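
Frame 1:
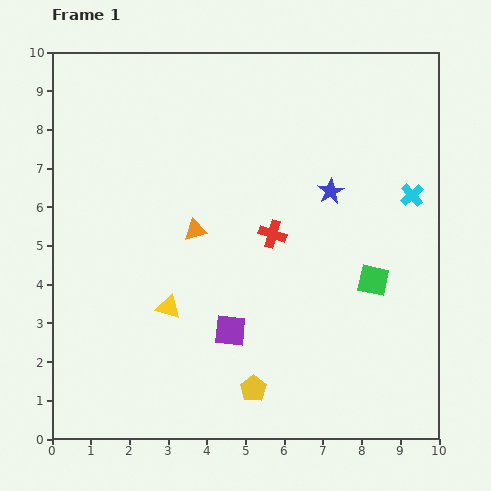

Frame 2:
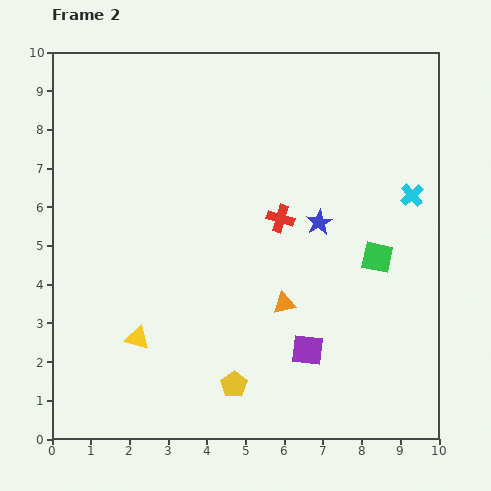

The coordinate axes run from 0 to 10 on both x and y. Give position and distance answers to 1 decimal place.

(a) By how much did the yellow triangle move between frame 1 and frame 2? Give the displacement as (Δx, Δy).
(-0.8, -0.8)

The yellow triangle was at (3.0, 3.4) in frame 1 and (2.2, 2.6) in frame 2.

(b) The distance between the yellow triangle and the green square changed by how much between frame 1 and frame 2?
+1.2

Distance in frame 1: 5.3. Distance in frame 2: 6.5.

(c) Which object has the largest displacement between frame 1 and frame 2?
the orange triangle

(moved 3.0; next 2.1)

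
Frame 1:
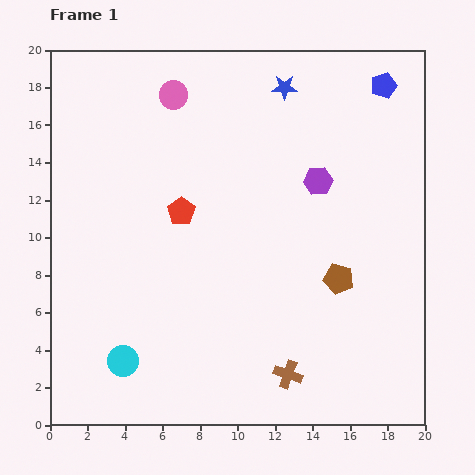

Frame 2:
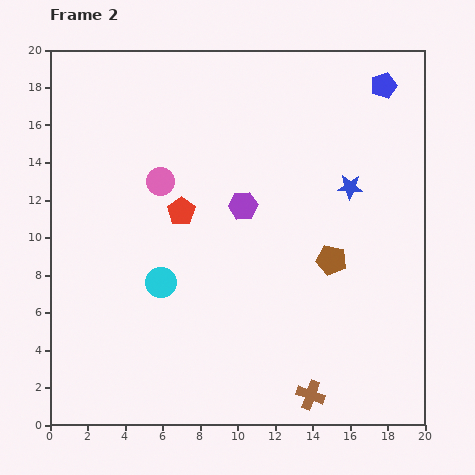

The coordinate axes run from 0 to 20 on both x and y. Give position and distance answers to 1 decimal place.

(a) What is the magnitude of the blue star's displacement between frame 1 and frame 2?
6.4

The blue star moved from (12.5, 18.0) to (16.0, 12.7), a distance of √(3.5² + 5.3²) ≈ 6.4.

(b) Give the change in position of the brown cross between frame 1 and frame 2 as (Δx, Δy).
(1.2, -1.1)

The brown cross was at (12.7, 2.7) in frame 1 and (13.9, 1.6) in frame 2.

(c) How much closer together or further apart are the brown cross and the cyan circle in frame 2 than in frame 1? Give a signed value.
+1.2

Distance in frame 1: 8.8. Distance in frame 2: 10.0.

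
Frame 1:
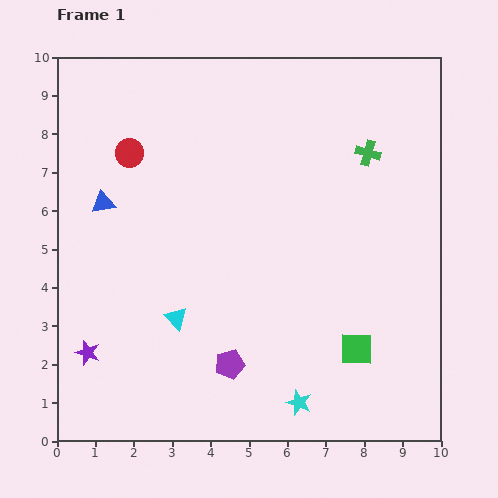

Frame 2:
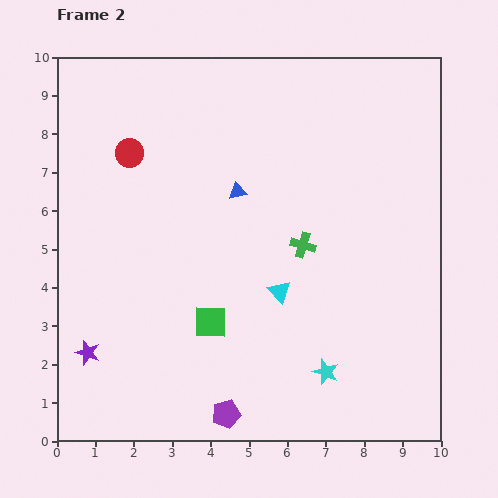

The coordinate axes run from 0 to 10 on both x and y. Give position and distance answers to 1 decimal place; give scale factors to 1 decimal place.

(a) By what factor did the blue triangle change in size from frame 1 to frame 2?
0.8×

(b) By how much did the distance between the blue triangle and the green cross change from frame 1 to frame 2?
-4.8

Distance in frame 1: 7.0. Distance in frame 2: 2.2.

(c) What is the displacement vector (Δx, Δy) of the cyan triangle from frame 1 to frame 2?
(2.7, 0.7)

The cyan triangle was at (3.1, 3.2) in frame 1 and (5.8, 3.9) in frame 2.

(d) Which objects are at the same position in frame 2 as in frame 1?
the red circle, the purple star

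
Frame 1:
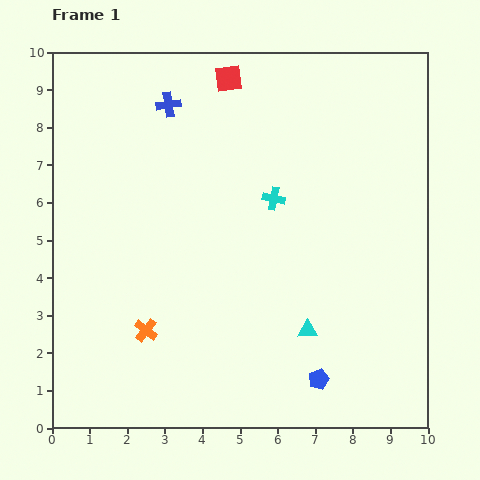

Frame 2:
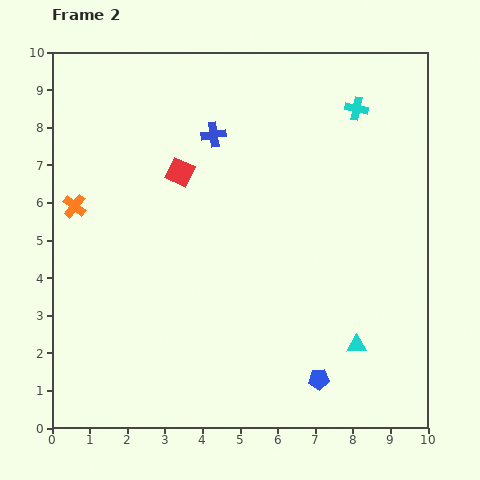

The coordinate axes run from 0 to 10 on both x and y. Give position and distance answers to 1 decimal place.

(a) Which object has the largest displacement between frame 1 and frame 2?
the orange cross

(moved 3.8; next 3.3)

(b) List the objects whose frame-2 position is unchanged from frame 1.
the blue pentagon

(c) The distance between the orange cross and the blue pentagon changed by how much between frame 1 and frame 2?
+3.2

Distance in frame 1: 4.8. Distance in frame 2: 8.0.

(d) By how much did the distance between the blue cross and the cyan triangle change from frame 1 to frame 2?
-0.2

Distance in frame 1: 7.0. Distance in frame 2: 6.8.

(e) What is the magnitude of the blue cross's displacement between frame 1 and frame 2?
1.4

The blue cross moved from (3.1, 8.6) to (4.3, 7.8), a distance of √(1.2² + 0.8²) ≈ 1.4.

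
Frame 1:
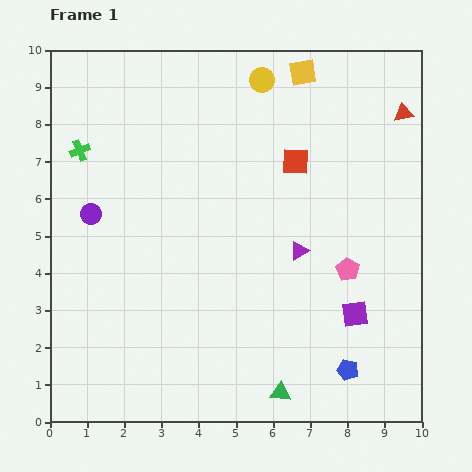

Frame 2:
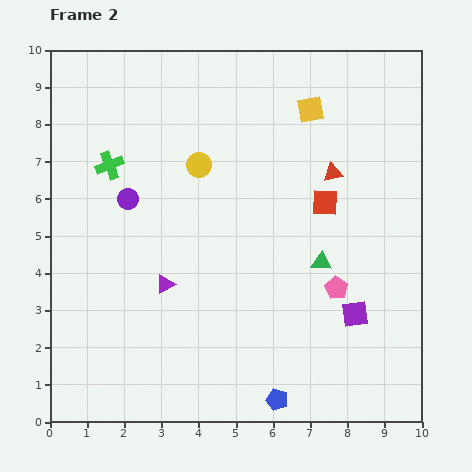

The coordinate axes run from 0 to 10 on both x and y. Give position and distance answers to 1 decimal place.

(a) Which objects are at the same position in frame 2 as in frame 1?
the purple square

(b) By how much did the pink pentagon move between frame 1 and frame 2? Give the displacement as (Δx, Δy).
(-0.3, -0.5)

The pink pentagon was at (8.0, 4.1) in frame 1 and (7.7, 3.6) in frame 2.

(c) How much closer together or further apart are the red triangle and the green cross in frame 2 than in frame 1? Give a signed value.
-2.8

Distance in frame 1: 8.8. Distance in frame 2: 6.0.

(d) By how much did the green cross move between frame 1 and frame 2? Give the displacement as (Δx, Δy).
(0.8, -0.4)

The green cross was at (0.8, 7.3) in frame 1 and (1.6, 6.9) in frame 2.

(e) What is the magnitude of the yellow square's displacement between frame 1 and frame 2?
1.0

The yellow square moved from (6.8, 9.4) to (7.0, 8.4), a distance of √(0.2² + 1.0²) ≈ 1.0.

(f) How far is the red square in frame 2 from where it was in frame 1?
1.4

The red square moved from (6.6, 7.0) to (7.4, 5.9), a distance of √(0.8² + 1.1²) ≈ 1.4.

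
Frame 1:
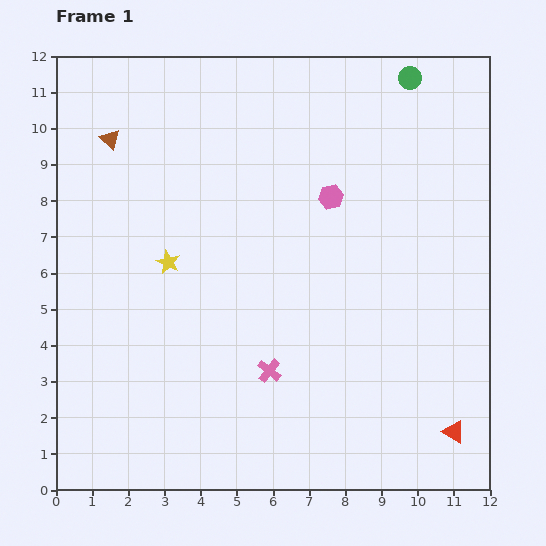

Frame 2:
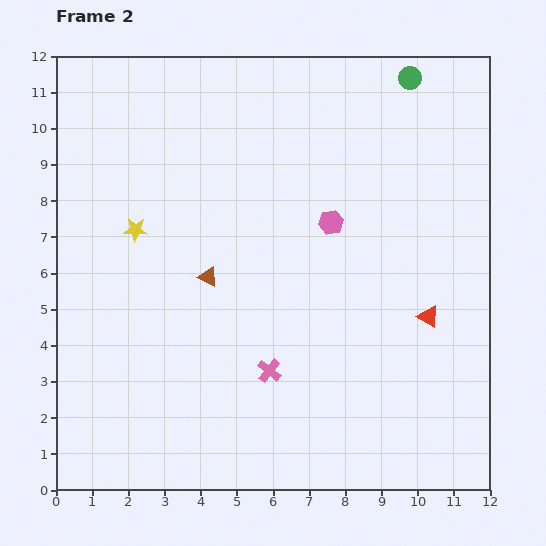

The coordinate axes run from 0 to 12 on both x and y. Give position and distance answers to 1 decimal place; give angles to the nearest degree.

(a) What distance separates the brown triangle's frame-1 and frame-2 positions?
4.7

The brown triangle moved from (1.5, 9.7) to (4.2, 5.9), a distance of √(2.7² + 3.8²) ≈ 4.7.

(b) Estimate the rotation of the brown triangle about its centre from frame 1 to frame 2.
15° counter-clockwise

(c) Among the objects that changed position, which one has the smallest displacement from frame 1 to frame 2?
the pink hexagon

(moved 0.7)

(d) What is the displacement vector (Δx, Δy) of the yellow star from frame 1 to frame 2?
(-0.9, 0.9)

The yellow star was at (3.1, 6.3) in frame 1 and (2.2, 7.2) in frame 2.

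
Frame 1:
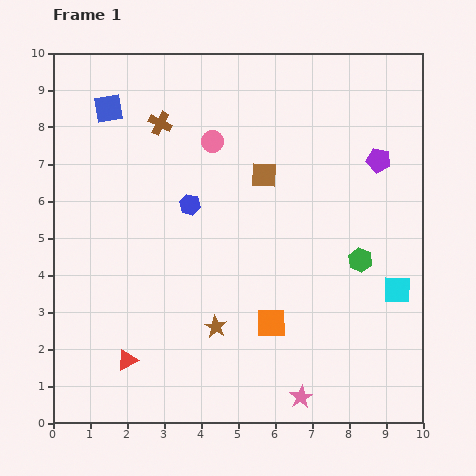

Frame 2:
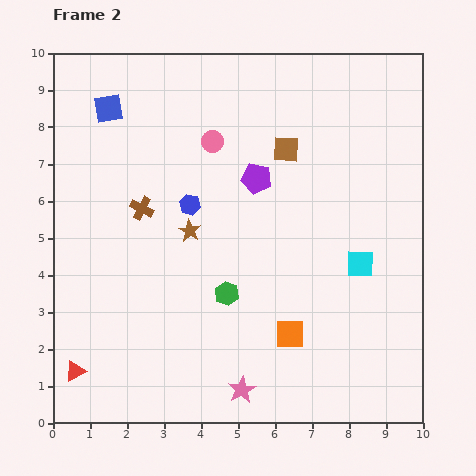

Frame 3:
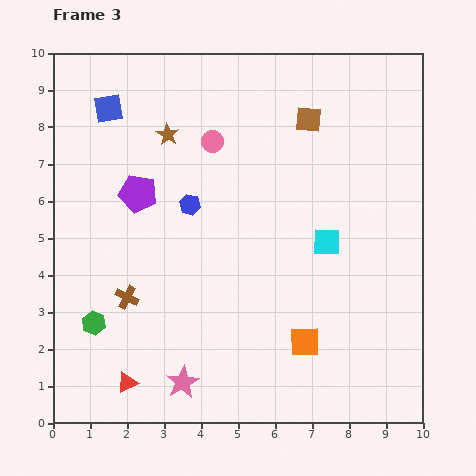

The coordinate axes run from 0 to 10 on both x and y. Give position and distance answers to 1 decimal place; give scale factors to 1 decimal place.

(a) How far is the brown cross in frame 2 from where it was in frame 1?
2.4

The brown cross moved from (2.9, 8.1) to (2.4, 5.8), a distance of √(0.5² + 2.3²) ≈ 2.4.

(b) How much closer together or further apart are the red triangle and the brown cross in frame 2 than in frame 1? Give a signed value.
-1.7

Distance in frame 1: 6.5. Distance in frame 2: 4.8.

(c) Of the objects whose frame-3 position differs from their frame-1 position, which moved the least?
the red triangle

(moved 0.6)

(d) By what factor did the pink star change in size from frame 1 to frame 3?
1.5×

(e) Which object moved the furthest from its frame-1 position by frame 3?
the green hexagon

(moved 7.4; next 6.6)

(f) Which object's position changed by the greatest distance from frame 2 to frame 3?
the green hexagon

(moved 3.7; next 3.2)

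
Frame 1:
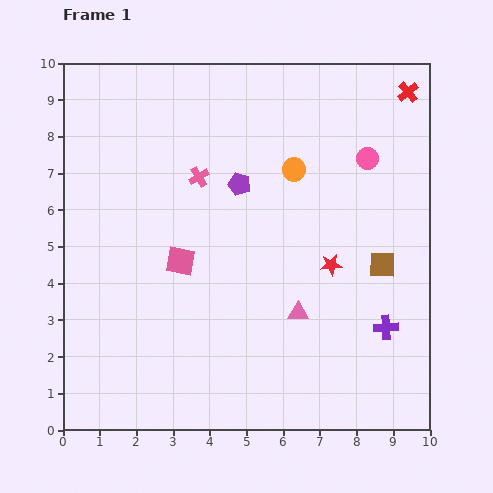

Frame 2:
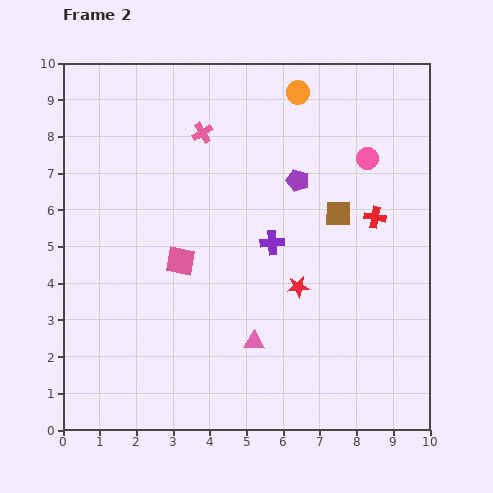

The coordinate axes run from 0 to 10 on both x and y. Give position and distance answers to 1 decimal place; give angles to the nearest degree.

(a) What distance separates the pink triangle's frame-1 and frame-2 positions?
1.4

The pink triangle moved from (6.4, 3.2) to (5.2, 2.4), a distance of √(1.2² + 0.8²) ≈ 1.4.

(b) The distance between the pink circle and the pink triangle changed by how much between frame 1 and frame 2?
+1.3

Distance in frame 1: 4.6. Distance in frame 2: 5.9.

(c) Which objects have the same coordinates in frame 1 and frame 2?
the pink circle, the pink square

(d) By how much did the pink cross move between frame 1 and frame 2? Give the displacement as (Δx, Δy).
(0.1, 1.2)

The pink cross was at (3.7, 6.9) in frame 1 and (3.8, 8.1) in frame 2.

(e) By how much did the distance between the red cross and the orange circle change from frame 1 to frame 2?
+0.3

Distance in frame 1: 3.7. Distance in frame 2: 4.0.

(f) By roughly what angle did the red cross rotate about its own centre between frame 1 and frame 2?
40° counter-clockwise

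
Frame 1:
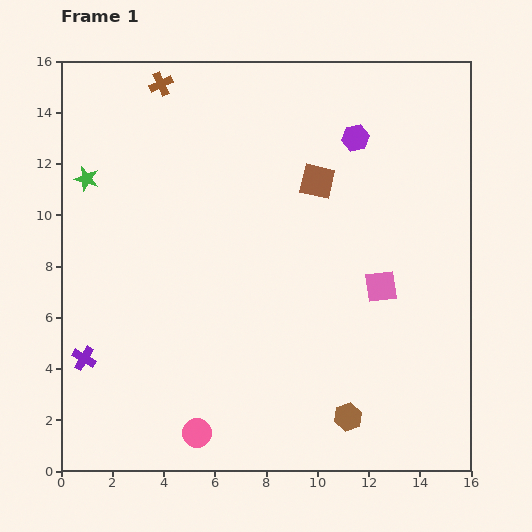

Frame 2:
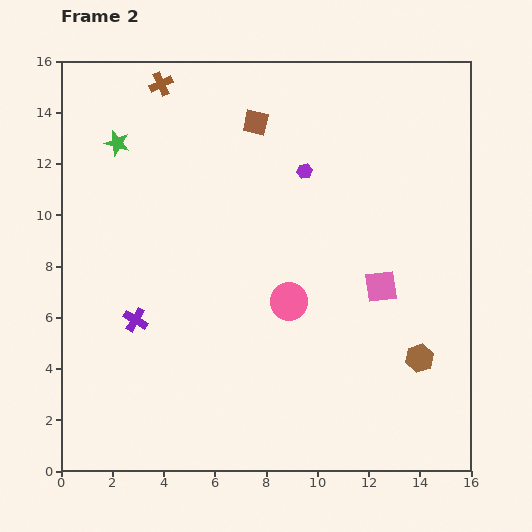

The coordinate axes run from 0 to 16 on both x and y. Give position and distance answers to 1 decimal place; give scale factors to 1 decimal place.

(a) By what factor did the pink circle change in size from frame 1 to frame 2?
1.3×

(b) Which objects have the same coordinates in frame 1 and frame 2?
the brown cross, the pink square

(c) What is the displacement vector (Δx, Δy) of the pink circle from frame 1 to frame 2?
(3.6, 5.1)

The pink circle was at (5.3, 1.5) in frame 1 and (8.9, 6.6) in frame 2.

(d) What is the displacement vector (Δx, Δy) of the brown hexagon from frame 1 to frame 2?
(2.8, 2.3)

The brown hexagon was at (11.2, 2.1) in frame 1 and (14.0, 4.4) in frame 2.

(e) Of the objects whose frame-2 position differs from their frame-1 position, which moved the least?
the green star

(moved 1.8)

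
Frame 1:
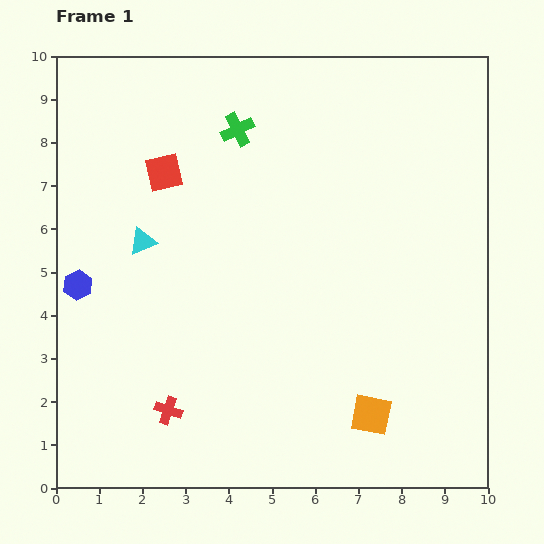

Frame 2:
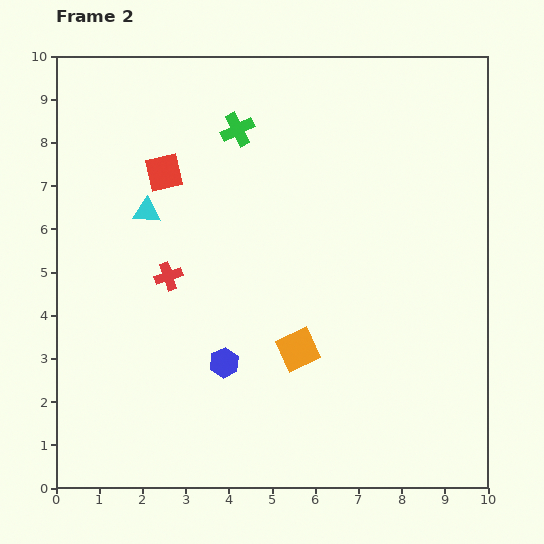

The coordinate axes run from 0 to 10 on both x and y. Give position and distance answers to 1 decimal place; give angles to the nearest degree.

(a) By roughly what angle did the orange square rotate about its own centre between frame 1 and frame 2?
36° counter-clockwise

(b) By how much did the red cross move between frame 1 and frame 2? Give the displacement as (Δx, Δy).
(0.0, 3.1)

The red cross was at (2.6, 1.8) in frame 1 and (2.6, 4.9) in frame 2.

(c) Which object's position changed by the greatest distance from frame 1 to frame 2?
the blue hexagon

(moved 3.8; next 3.1)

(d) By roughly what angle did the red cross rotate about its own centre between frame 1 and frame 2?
37° counter-clockwise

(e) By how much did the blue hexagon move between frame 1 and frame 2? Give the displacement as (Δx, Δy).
(3.4, -1.8)

The blue hexagon was at (0.5, 4.7) in frame 1 and (3.9, 2.9) in frame 2.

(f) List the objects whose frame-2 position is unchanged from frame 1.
the green cross, the red square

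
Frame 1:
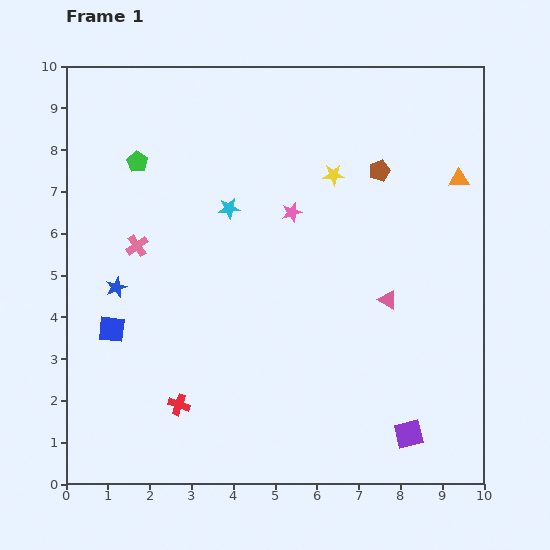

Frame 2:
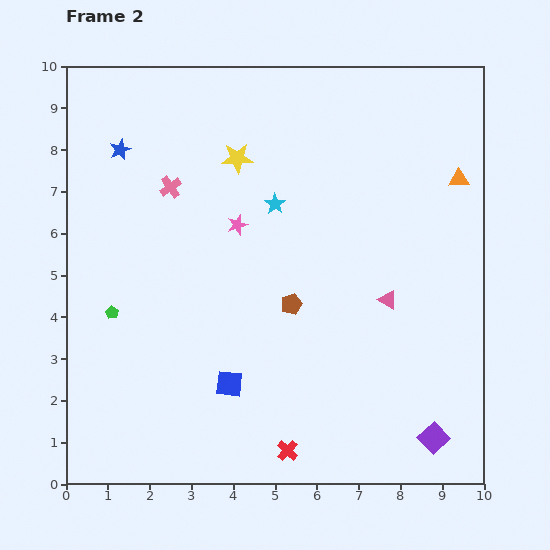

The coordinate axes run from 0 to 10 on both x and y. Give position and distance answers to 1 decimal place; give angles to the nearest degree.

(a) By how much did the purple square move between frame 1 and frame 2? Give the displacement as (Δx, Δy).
(0.6, -0.1)

The purple square was at (8.2, 1.2) in frame 1 and (8.8, 1.1) in frame 2.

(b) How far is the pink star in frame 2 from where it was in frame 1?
1.3

The pink star moved from (5.4, 6.5) to (4.1, 6.2), a distance of √(1.3² + 0.3²) ≈ 1.3.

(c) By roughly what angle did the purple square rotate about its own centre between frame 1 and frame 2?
30° counter-clockwise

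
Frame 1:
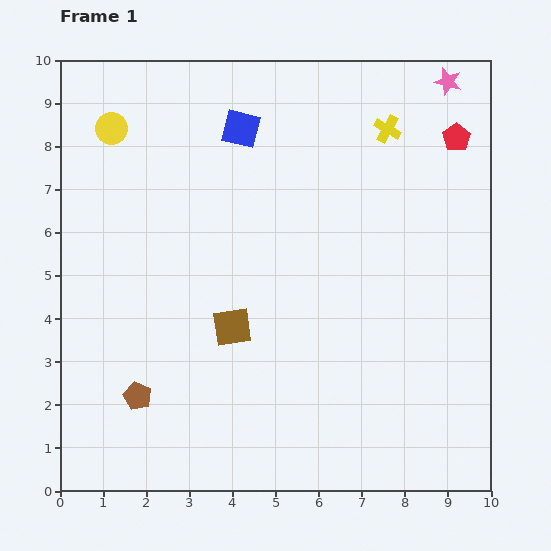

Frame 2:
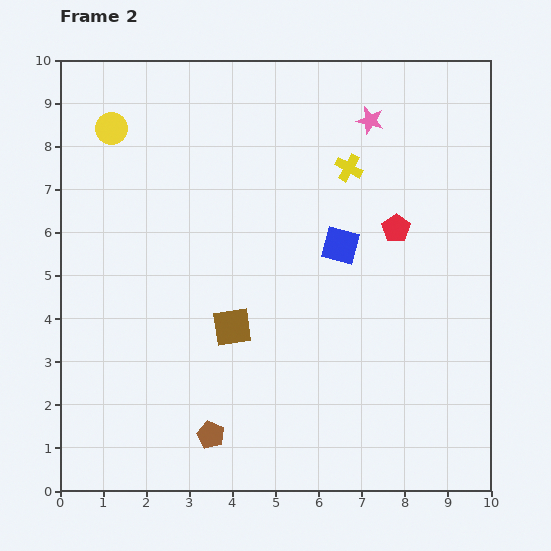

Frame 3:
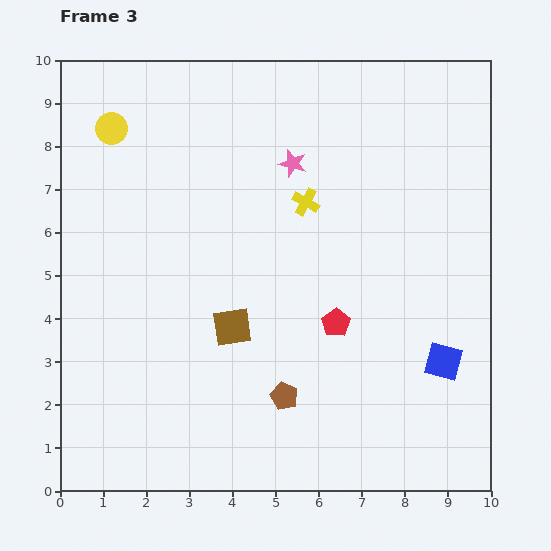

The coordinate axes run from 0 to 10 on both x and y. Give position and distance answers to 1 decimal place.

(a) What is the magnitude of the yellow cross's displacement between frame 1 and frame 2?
1.3

The yellow cross moved from (7.6, 8.4) to (6.7, 7.5), a distance of √(0.9² + 0.9²) ≈ 1.3.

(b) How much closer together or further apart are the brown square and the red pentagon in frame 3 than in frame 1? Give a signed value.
-4.4

Distance in frame 1: 6.8. Distance in frame 3: 2.4.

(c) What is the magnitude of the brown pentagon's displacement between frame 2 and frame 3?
1.9

The brown pentagon moved from (3.5, 1.3) to (5.2, 2.2), a distance of √(1.7² + 0.9²) ≈ 1.9.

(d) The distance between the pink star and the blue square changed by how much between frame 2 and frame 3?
+2.8

Distance in frame 2: 3.0. Distance in frame 3: 5.8.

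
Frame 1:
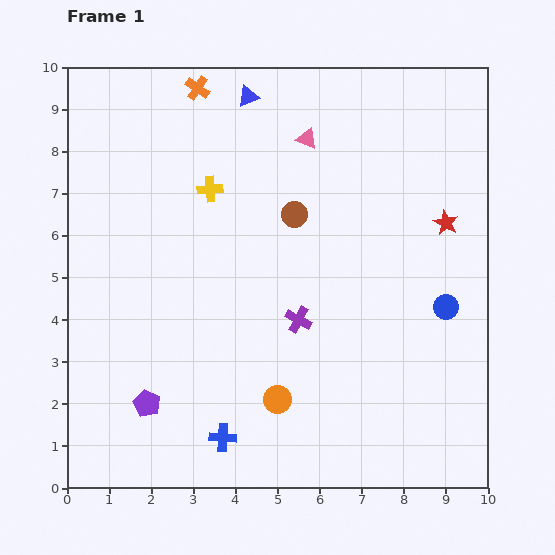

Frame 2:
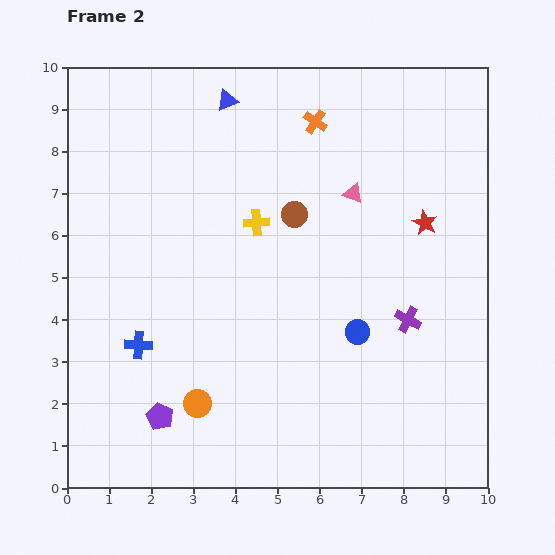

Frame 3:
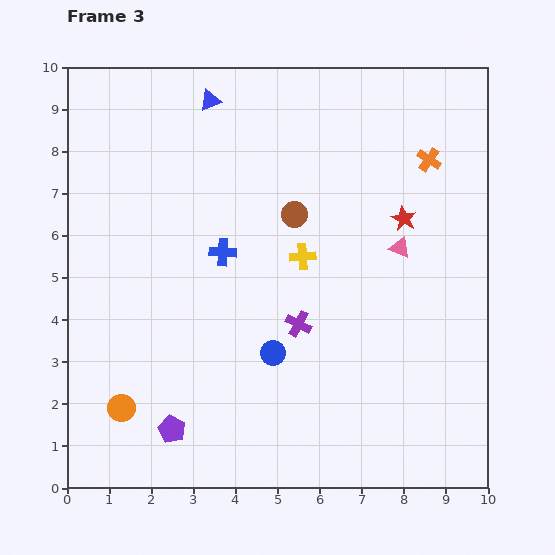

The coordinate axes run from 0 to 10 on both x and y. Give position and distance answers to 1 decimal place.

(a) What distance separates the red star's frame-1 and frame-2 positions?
0.5

The red star moved from (9.0, 6.3) to (8.5, 6.3), a distance of √(0.5² + 0.0²) ≈ 0.5.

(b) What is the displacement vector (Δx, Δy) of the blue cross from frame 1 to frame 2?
(-2.0, 2.2)

The blue cross was at (3.7, 1.2) in frame 1 and (1.7, 3.4) in frame 2.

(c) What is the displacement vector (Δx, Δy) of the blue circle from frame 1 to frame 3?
(-4.1, -1.1)

The blue circle was at (9.0, 4.3) in frame 1 and (4.9, 3.2) in frame 3.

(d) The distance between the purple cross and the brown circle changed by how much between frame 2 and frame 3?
-1.1

Distance in frame 2: 3.7. Distance in frame 3: 2.6.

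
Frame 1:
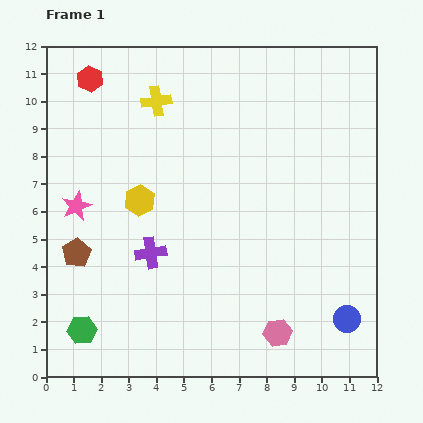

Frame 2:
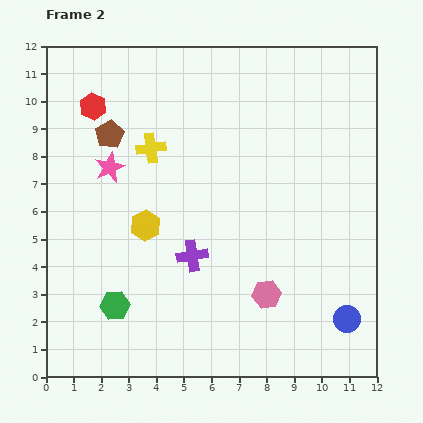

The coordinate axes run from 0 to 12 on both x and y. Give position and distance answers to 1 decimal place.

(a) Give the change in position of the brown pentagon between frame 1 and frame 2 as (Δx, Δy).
(1.2, 4.3)

The brown pentagon was at (1.1, 4.5) in frame 1 and (2.3, 8.8) in frame 2.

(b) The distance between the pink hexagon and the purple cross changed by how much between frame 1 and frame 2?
-2.4

Distance in frame 1: 5.4. Distance in frame 2: 3.0.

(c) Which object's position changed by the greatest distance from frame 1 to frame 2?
the brown pentagon

(moved 4.5; next 1.8)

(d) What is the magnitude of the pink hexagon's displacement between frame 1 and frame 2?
1.5

The pink hexagon moved from (8.4, 1.6) to (8.0, 3.0), a distance of √(0.4² + 1.4²) ≈ 1.5.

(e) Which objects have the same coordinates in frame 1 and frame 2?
the blue circle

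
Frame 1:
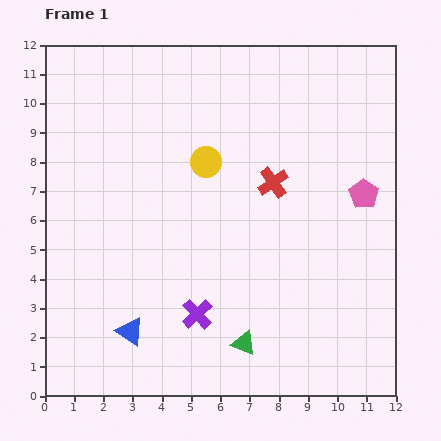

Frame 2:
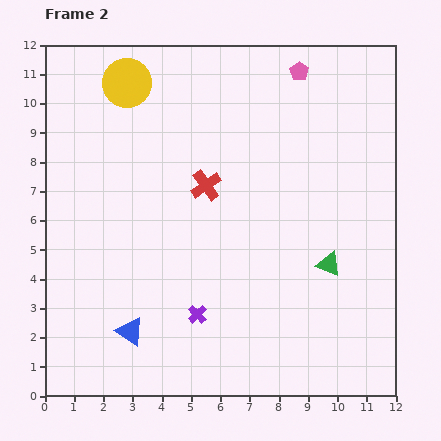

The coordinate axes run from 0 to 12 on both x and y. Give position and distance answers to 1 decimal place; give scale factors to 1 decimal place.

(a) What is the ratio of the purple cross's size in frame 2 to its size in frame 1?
0.6×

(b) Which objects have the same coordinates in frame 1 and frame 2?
the blue triangle, the purple cross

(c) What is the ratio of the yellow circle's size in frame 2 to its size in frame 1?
1.6×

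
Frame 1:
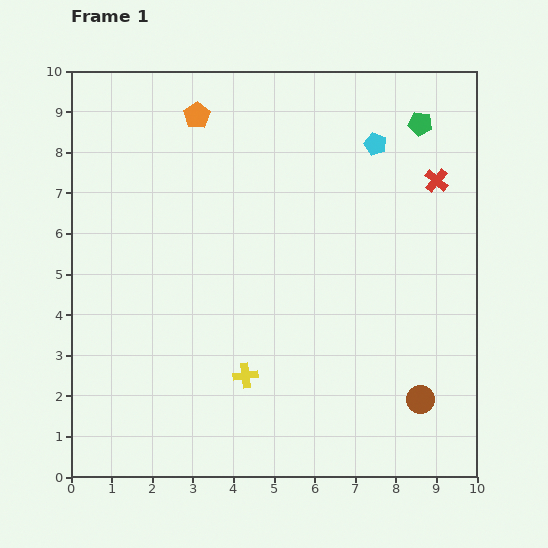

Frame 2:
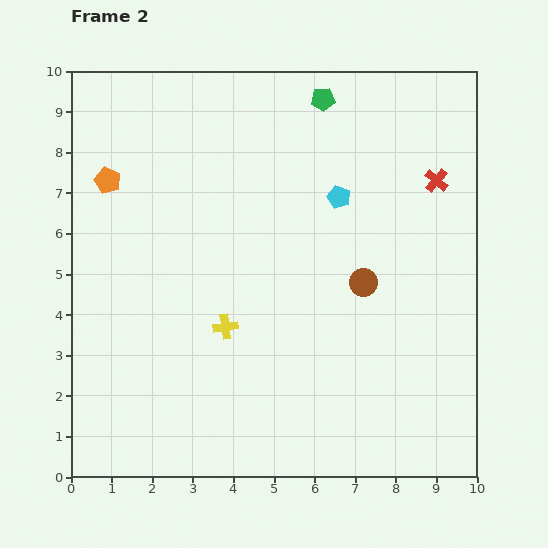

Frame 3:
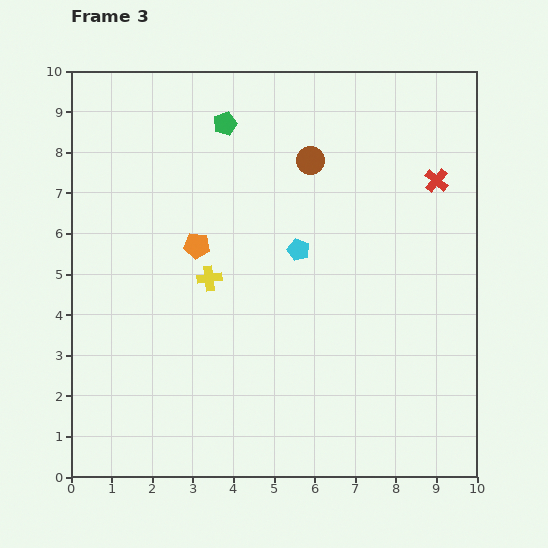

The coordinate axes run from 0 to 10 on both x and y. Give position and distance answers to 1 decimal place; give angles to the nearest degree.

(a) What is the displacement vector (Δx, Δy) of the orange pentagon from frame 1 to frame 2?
(-2.2, -1.6)

The orange pentagon was at (3.1, 8.9) in frame 1 and (0.9, 7.3) in frame 2.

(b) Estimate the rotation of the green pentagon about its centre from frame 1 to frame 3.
30° counter-clockwise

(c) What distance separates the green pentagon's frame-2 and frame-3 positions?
2.5

The green pentagon moved from (6.2, 9.3) to (3.8, 8.7), a distance of √(2.4² + 0.6²) ≈ 2.5.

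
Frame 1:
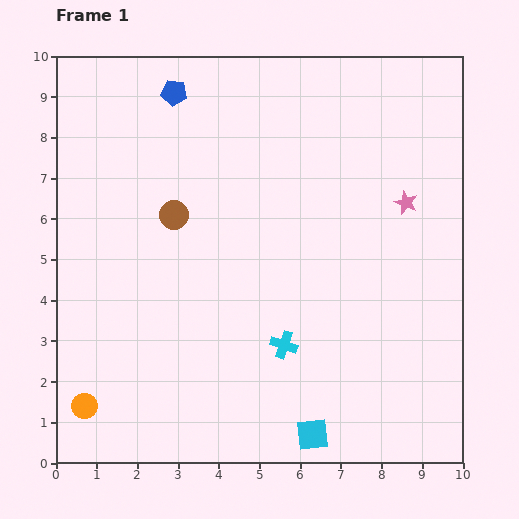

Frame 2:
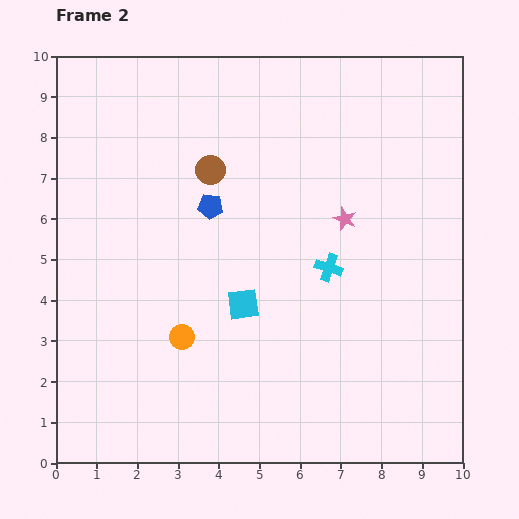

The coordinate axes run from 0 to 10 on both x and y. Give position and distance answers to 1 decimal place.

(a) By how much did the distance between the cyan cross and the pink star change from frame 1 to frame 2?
-3.3

Distance in frame 1: 4.6. Distance in frame 2: 1.3.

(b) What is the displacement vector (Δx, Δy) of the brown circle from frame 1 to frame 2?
(0.9, 1.1)

The brown circle was at (2.9, 6.1) in frame 1 and (3.8, 7.2) in frame 2.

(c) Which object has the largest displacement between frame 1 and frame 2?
the cyan square

(moved 3.6; next 2.9)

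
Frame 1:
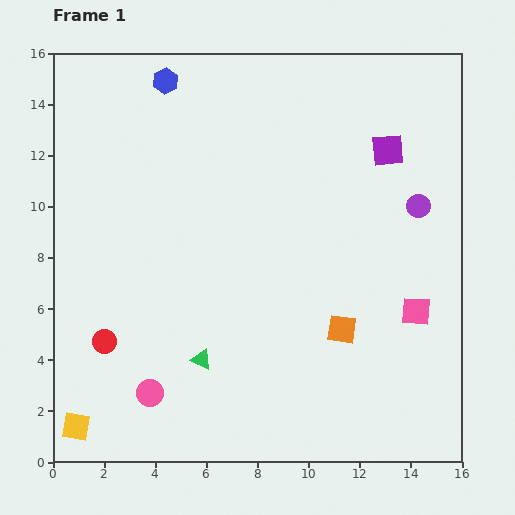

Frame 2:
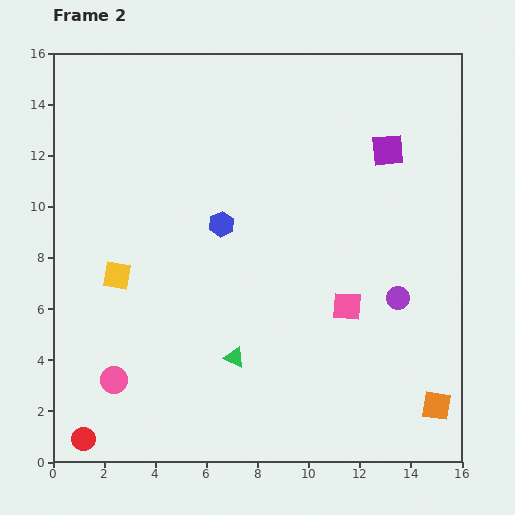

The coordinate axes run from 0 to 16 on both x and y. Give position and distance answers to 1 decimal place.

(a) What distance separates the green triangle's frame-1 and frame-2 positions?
1.3

The green triangle moved from (5.8, 4.0) to (7.1, 4.1), a distance of √(1.3² + 0.1²) ≈ 1.3.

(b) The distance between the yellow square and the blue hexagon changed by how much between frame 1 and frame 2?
-9.3

Distance in frame 1: 13.9. Distance in frame 2: 4.6.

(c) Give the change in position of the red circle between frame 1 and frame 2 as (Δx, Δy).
(-0.8, -3.8)

The red circle was at (2.0, 4.7) in frame 1 and (1.2, 0.9) in frame 2.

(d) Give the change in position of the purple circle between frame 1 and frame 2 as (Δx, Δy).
(-0.8, -3.6)

The purple circle was at (14.3, 10.0) in frame 1 and (13.5, 6.4) in frame 2.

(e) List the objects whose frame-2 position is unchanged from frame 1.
the purple square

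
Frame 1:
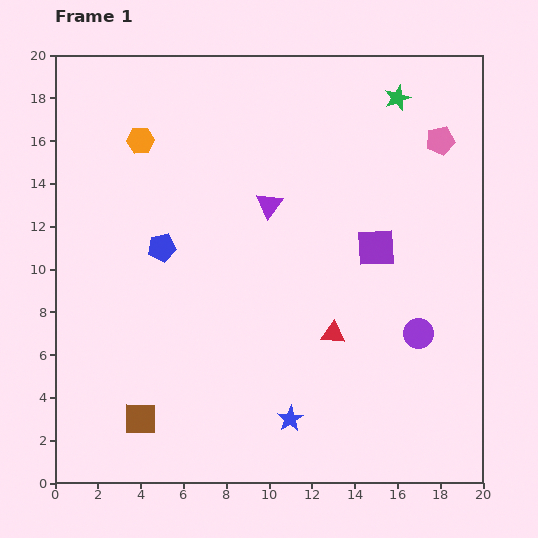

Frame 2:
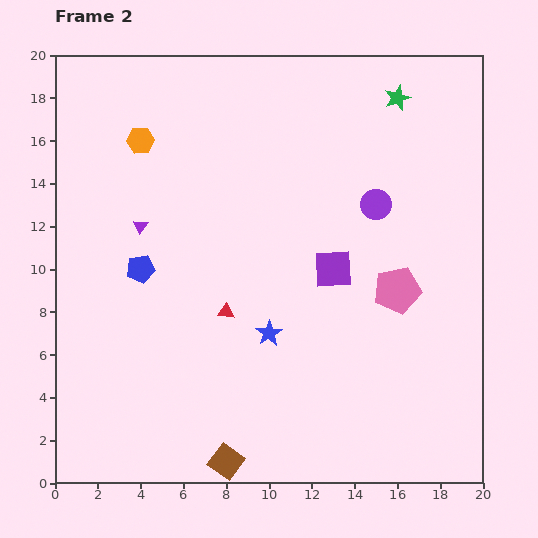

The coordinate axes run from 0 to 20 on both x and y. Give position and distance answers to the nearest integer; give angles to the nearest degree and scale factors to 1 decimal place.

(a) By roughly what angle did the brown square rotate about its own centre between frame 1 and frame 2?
36° clockwise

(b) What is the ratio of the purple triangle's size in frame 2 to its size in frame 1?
0.6×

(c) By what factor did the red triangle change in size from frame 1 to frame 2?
0.7×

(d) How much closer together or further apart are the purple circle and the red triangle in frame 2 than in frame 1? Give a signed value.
+5

Distance in frame 1: 4. Distance in frame 2: 9.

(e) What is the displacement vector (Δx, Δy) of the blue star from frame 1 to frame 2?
(-1, 4)

The blue star was at (11, 3) in frame 1 and (10, 7) in frame 2.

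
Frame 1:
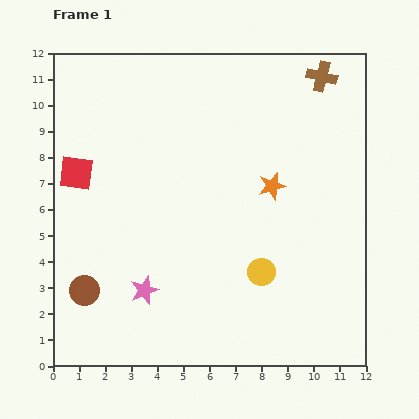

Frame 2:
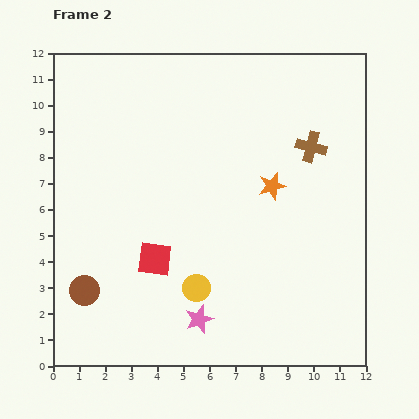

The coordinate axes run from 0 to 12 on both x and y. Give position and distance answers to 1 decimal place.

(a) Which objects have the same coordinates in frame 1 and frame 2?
the brown circle, the orange star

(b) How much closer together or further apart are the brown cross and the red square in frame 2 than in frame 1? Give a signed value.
-2.7

Distance in frame 1: 10.1. Distance in frame 2: 7.4.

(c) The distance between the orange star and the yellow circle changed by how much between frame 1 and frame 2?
+1.6

Distance in frame 1: 3.3. Distance in frame 2: 4.9.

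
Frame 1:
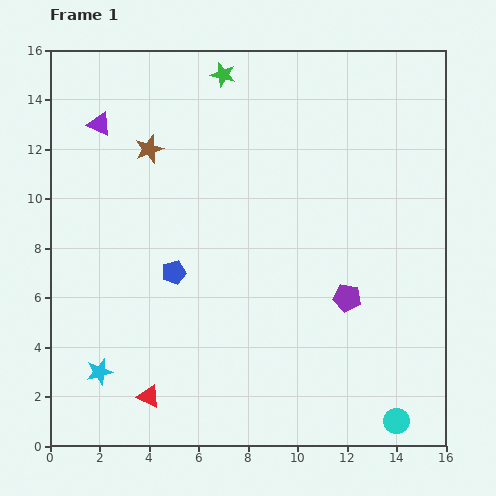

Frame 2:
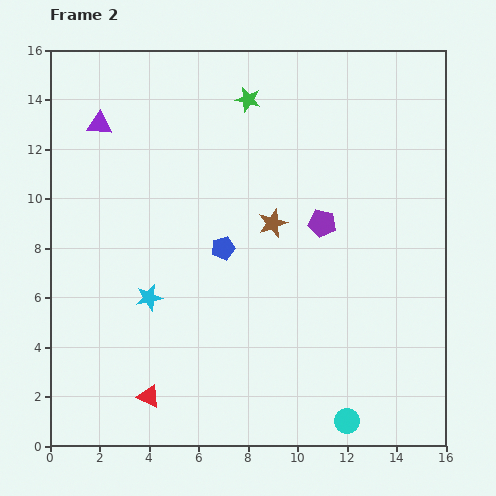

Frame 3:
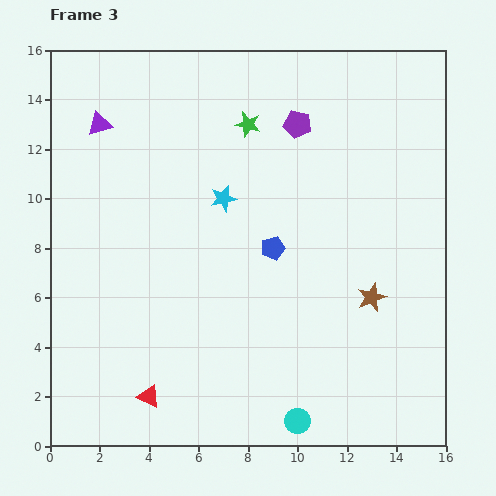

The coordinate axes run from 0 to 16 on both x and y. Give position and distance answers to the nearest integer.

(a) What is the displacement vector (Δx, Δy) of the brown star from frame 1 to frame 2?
(5, -3)

The brown star was at (4, 12) in frame 1 and (9, 9) in frame 2.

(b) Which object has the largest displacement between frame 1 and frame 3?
the brown star

(moved 11; next 9)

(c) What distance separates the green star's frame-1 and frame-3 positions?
2

The green star moved from (7, 15) to (8, 13), a distance of √(1² + 2²) ≈ 2.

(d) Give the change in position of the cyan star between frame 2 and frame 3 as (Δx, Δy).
(3, 4)

The cyan star was at (4, 6) in frame 2 and (7, 10) in frame 3.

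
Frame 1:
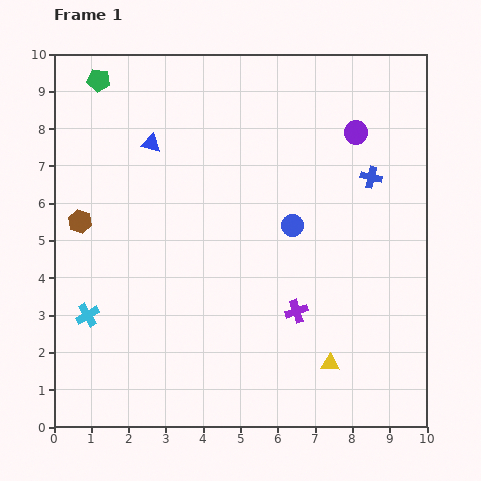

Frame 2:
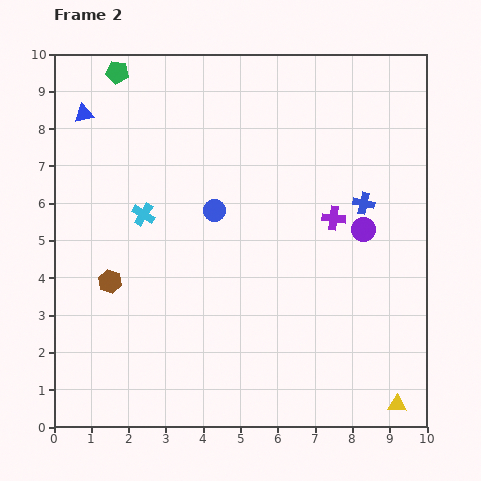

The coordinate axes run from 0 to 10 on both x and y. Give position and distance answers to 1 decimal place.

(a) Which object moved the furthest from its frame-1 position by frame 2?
the cyan cross

(moved 3.1; next 2.7)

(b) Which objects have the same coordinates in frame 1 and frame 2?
none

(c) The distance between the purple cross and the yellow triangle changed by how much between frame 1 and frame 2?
+3.6

Distance in frame 1: 1.7. Distance in frame 2: 5.3.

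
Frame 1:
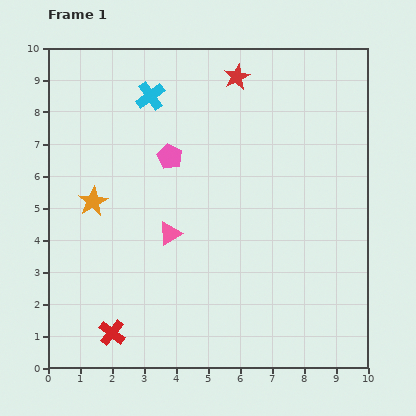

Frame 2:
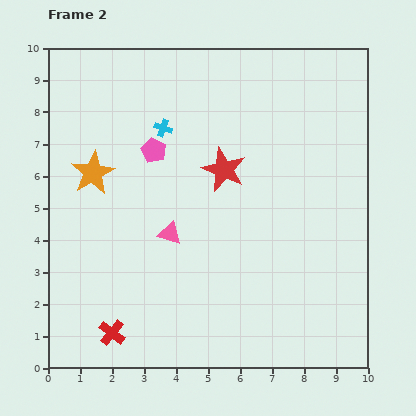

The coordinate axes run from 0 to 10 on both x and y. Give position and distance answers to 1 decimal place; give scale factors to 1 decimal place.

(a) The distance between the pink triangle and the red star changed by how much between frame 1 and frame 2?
-2.7

Distance in frame 1: 5.3. Distance in frame 2: 2.6.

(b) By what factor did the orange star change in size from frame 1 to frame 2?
1.5×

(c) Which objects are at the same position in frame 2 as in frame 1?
the red cross, the pink triangle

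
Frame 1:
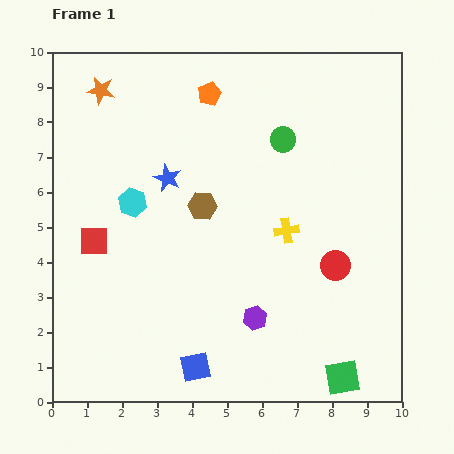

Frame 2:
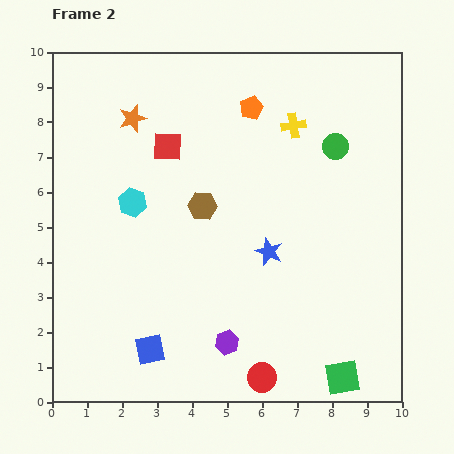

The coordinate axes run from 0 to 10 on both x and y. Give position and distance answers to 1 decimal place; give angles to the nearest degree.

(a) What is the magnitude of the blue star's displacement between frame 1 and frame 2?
3.6

The blue star moved from (3.3, 6.4) to (6.2, 4.3), a distance of √(2.9² + 2.1²) ≈ 3.6.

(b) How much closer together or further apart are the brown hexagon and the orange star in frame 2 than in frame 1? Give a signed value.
-1.2

Distance in frame 1: 4.4. Distance in frame 2: 3.2.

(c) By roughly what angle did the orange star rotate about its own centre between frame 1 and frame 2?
27° counter-clockwise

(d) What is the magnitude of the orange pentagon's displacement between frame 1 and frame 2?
1.3

The orange pentagon moved from (4.5, 8.8) to (5.7, 8.4), a distance of √(1.2² + 0.4²) ≈ 1.3.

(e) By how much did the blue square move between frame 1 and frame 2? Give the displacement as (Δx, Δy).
(-1.3, 0.5)

The blue square was at (4.1, 1.0) in frame 1 and (2.8, 1.5) in frame 2.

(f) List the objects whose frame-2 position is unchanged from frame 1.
the green square, the brown hexagon, the cyan hexagon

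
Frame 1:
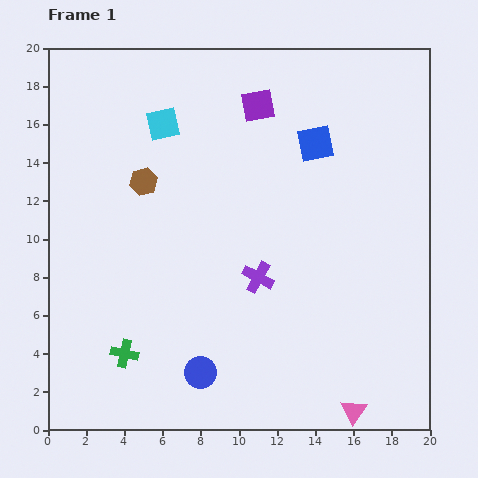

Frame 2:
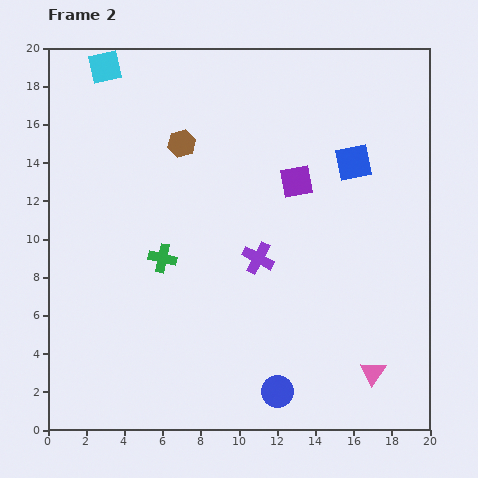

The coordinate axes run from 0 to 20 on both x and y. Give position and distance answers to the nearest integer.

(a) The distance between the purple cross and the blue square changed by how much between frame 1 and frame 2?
-1

Distance in frame 1: 8. Distance in frame 2: 7.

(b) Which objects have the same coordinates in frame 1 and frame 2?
none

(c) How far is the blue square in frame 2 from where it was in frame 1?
2

The blue square moved from (14, 15) to (16, 14), a distance of √(2² + 1²) ≈ 2.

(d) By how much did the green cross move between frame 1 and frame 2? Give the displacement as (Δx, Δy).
(2, 5)

The green cross was at (4, 4) in frame 1 and (6, 9) in frame 2.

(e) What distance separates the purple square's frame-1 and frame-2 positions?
4

The purple square moved from (11, 17) to (13, 13), a distance of √(2² + 4²) ≈ 4.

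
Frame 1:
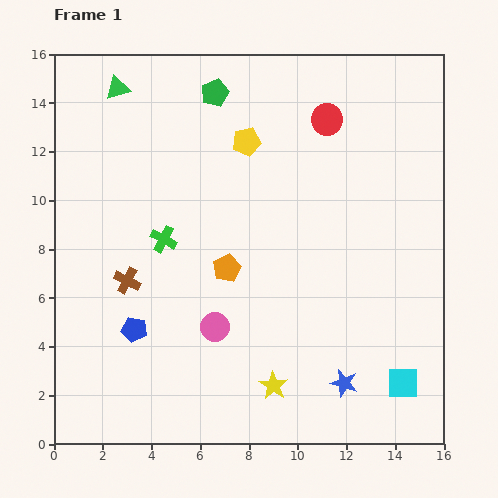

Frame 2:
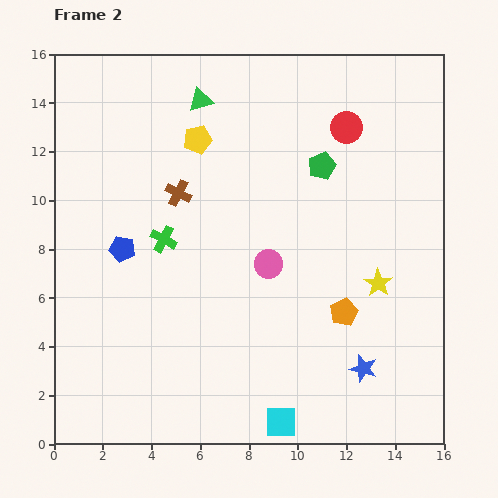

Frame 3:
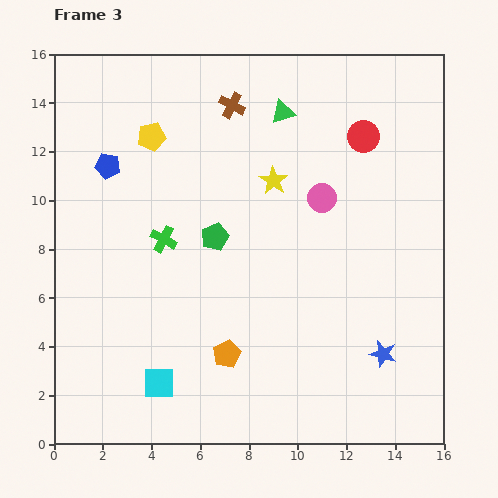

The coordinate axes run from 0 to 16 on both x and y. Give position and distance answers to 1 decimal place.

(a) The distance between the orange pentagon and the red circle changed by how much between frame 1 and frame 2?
+0.3

Distance in frame 1: 7.3. Distance in frame 2: 7.6.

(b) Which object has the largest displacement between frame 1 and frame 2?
the yellow star

(moved 6.0; next 5.3)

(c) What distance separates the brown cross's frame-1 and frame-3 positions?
8.4

The brown cross moved from (3.0, 6.7) to (7.3, 13.9), a distance of √(4.3² + 7.2²) ≈ 8.4.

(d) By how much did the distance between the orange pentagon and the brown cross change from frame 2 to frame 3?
+1.8

Distance in frame 2: 8.4. Distance in frame 3: 10.2.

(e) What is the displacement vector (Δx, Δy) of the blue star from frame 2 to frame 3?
(0.8, 0.6)

The blue star was at (12.7, 3.1) in frame 2 and (13.5, 3.7) in frame 3.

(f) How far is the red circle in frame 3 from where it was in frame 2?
0.8

The red circle moved from (12.0, 13.0) to (12.7, 12.6), a distance of √(0.7² + 0.4²) ≈ 0.8.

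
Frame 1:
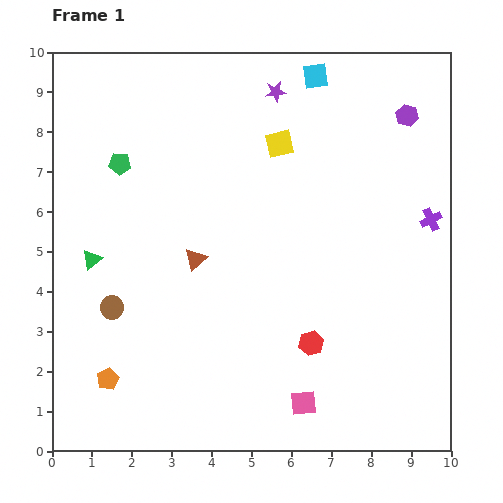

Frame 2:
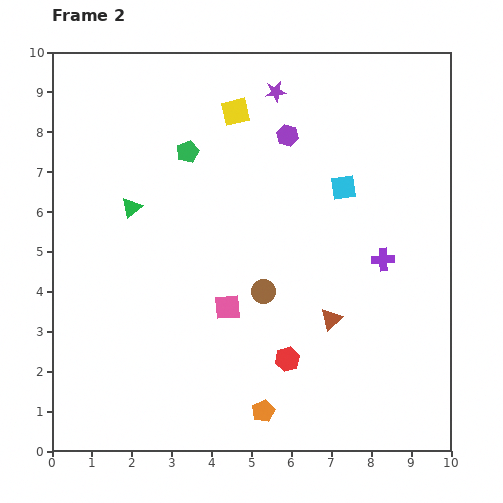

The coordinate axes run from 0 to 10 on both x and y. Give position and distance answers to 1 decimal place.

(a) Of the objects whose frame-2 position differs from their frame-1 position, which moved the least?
the red hexagon

(moved 0.7)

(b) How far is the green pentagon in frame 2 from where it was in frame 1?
1.7

The green pentagon moved from (1.7, 7.2) to (3.4, 7.5), a distance of √(1.7² + 0.3²) ≈ 1.7.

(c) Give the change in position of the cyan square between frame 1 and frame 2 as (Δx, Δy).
(0.7, -2.8)

The cyan square was at (6.6, 9.4) in frame 1 and (7.3, 6.6) in frame 2.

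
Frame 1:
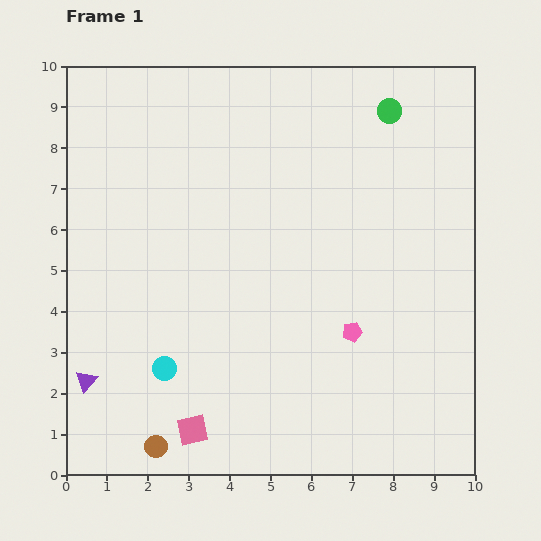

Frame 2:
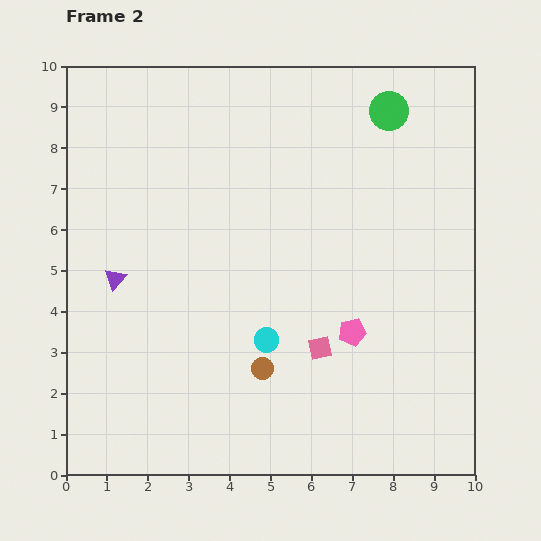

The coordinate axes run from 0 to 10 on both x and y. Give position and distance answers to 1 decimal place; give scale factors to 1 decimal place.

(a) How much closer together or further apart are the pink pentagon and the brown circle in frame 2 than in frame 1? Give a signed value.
-3.2

Distance in frame 1: 5.6. Distance in frame 2: 2.4.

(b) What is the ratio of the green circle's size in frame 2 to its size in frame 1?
1.6×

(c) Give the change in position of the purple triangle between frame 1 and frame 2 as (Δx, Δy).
(0.7, 2.5)

The purple triangle was at (0.5, 2.3) in frame 1 and (1.2, 4.8) in frame 2.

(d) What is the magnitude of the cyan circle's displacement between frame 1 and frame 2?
2.6

The cyan circle moved from (2.4, 2.6) to (4.9, 3.3), a distance of √(2.5² + 0.7²) ≈ 2.6.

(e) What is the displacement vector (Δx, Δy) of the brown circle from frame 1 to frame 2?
(2.6, 1.9)

The brown circle was at (2.2, 0.7) in frame 1 and (4.8, 2.6) in frame 2.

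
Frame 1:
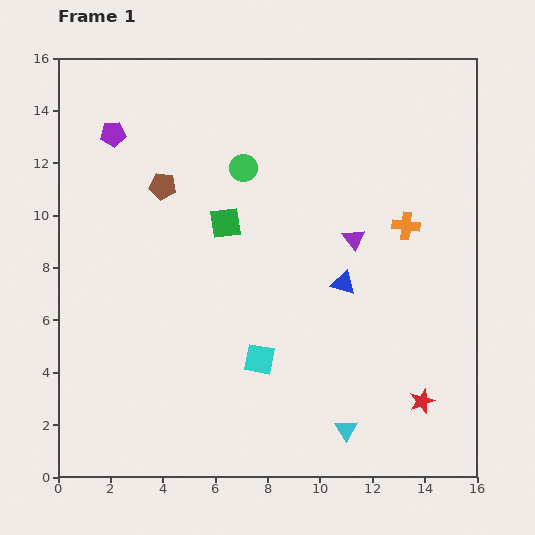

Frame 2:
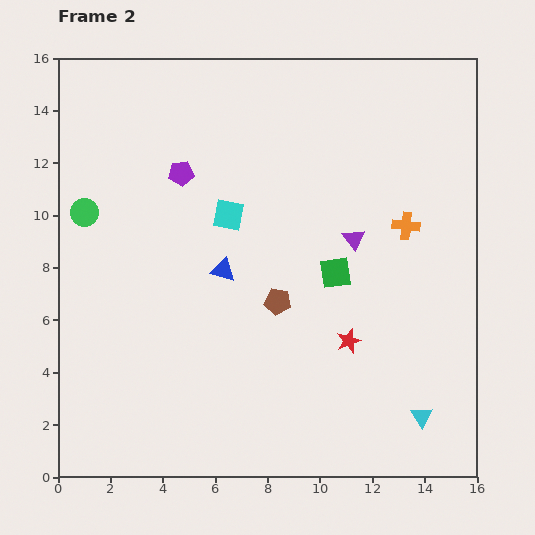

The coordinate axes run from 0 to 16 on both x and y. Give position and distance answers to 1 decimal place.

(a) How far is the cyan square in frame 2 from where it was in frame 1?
5.6

The cyan square moved from (7.7, 4.5) to (6.5, 10.0), a distance of √(1.2² + 5.5²) ≈ 5.6.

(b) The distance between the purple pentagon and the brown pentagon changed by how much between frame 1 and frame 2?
+3.3

Distance in frame 1: 2.8. Distance in frame 2: 6.1.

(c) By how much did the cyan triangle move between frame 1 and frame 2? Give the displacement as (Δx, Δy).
(2.9, 0.5)

The cyan triangle was at (11.0, 1.8) in frame 1 and (13.9, 2.3) in frame 2.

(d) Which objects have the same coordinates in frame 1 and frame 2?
the purple triangle, the orange cross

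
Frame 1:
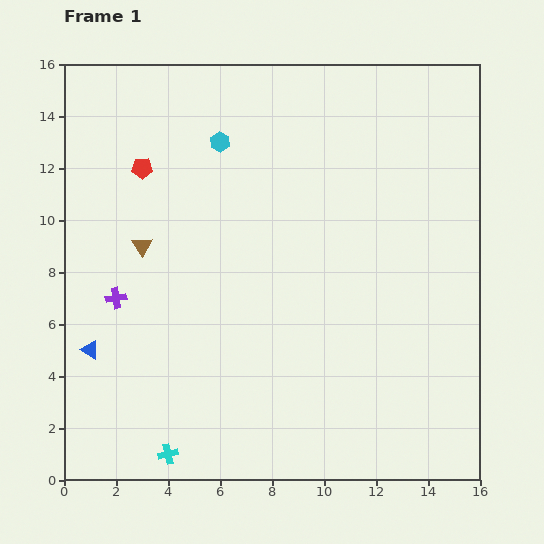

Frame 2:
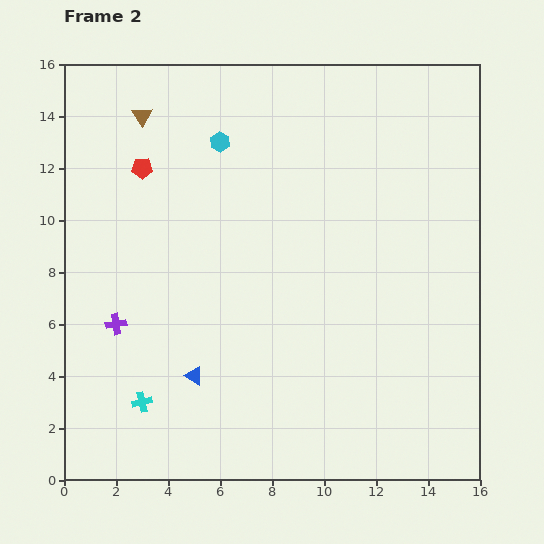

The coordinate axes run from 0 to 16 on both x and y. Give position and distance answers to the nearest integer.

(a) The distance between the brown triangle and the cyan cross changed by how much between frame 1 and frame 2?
+3

Distance in frame 1: 8. Distance in frame 2: 11.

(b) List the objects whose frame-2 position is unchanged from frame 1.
the red pentagon, the cyan hexagon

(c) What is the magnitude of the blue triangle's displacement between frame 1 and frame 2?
4

The blue triangle moved from (1, 5) to (5, 4), a distance of √(4² + 1²) ≈ 4.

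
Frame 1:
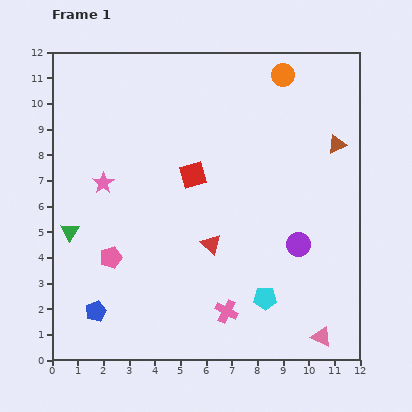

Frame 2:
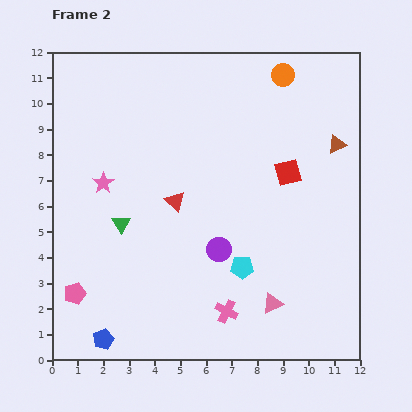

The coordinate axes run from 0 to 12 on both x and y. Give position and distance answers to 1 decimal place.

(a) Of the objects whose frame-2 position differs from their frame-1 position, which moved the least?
the blue pentagon

(moved 1.1)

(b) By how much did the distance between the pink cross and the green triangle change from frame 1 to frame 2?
-1.5

Distance in frame 1: 6.8. Distance in frame 2: 5.3.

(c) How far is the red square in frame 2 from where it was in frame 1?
3.7

The red square moved from (5.5, 7.2) to (9.2, 7.3), a distance of √(3.7² + 0.1²) ≈ 3.7.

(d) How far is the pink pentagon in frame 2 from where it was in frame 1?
2.0

The pink pentagon moved from (2.3, 4.0) to (0.9, 2.6), a distance of √(1.4² + 1.4²) ≈ 2.0.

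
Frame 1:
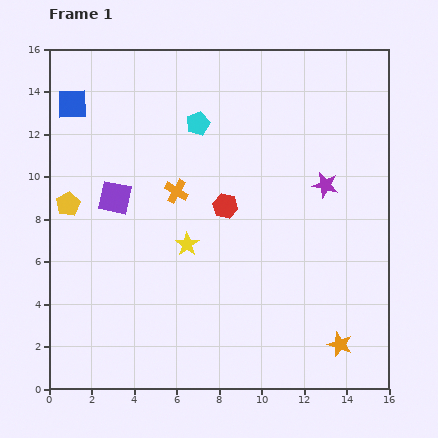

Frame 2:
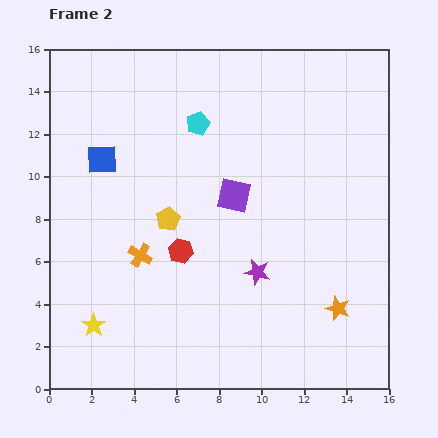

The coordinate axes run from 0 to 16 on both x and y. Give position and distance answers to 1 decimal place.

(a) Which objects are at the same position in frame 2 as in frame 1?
the cyan pentagon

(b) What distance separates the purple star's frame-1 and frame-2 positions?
5.2

The purple star moved from (13.0, 9.6) to (9.8, 5.5), a distance of √(3.2² + 4.1²) ≈ 5.2.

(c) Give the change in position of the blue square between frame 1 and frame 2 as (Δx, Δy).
(1.4, -2.6)

The blue square was at (1.1, 13.4) in frame 1 and (2.5, 10.8) in frame 2.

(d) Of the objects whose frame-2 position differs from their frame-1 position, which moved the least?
the orange star

(moved 1.7)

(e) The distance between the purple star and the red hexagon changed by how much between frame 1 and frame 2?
-1.1

Distance in frame 1: 4.8. Distance in frame 2: 3.7.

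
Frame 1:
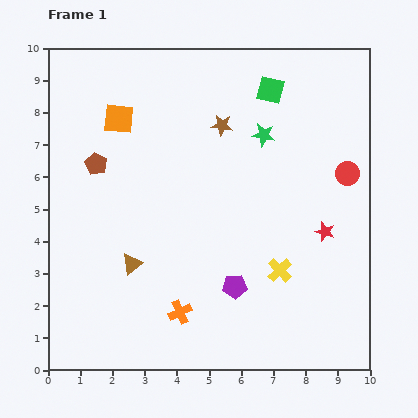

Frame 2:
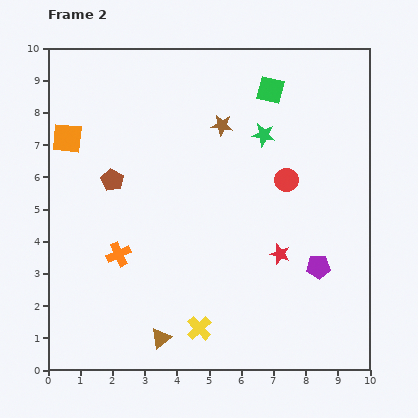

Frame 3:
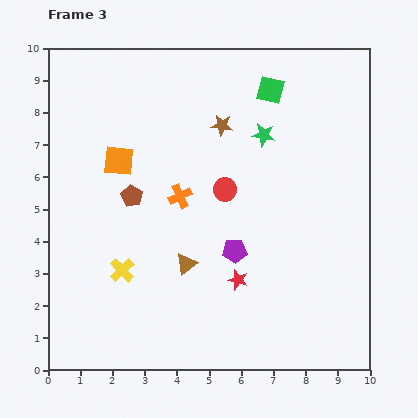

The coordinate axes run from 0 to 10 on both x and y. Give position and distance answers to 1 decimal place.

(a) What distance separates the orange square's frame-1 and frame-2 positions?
1.7

The orange square moved from (2.2, 7.8) to (0.6, 7.2), a distance of √(1.6² + 0.6²) ≈ 1.7.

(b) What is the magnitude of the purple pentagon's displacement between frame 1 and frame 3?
1.1

The purple pentagon moved from (5.8, 2.6) to (5.8, 3.7), a distance of √(0.0² + 1.1²) ≈ 1.1.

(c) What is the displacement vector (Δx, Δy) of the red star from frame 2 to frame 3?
(-1.3, -0.8)

The red star was at (7.2, 3.6) in frame 2 and (5.9, 2.8) in frame 3.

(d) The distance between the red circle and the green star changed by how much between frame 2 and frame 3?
+0.5

Distance in frame 2: 1.6. Distance in frame 3: 2.1.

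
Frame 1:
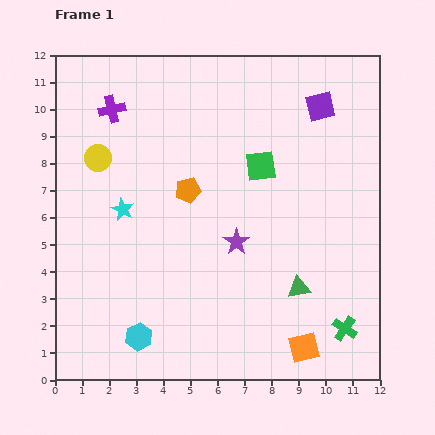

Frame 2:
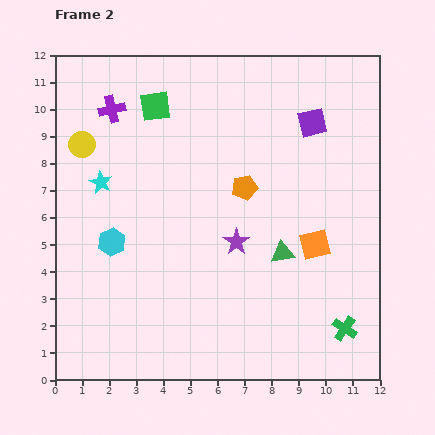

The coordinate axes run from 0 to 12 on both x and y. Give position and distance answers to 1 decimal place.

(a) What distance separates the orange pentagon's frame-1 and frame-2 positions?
2.1

The orange pentagon moved from (4.9, 7.0) to (7.0, 7.1), a distance of √(2.1² + 0.1²) ≈ 2.1.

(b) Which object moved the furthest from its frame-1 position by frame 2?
the green square

(moved 4.5; next 3.8)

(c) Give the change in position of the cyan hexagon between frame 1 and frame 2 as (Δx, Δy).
(-1.0, 3.5)

The cyan hexagon was at (3.1, 1.6) in frame 1 and (2.1, 5.1) in frame 2.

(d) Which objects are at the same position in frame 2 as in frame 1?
the green cross, the purple star, the purple cross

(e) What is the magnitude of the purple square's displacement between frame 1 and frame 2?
0.7

The purple square moved from (9.8, 10.1) to (9.5, 9.5), a distance of √(0.3² + 0.6²) ≈ 0.7.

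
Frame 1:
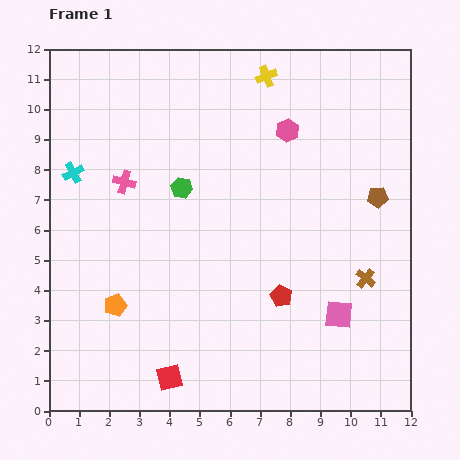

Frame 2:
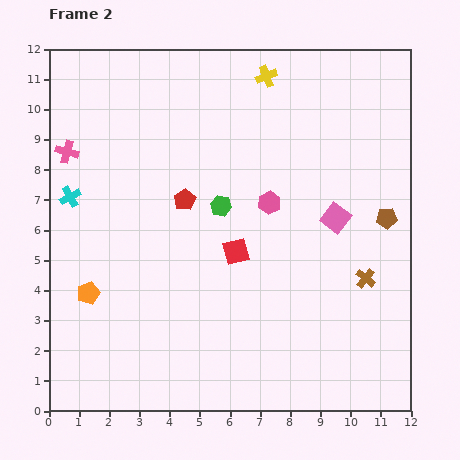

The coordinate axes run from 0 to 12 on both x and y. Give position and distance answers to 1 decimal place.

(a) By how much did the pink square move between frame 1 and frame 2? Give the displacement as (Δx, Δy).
(-0.1, 3.2)

The pink square was at (9.6, 3.2) in frame 1 and (9.5, 6.4) in frame 2.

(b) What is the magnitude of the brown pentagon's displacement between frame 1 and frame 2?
0.8

The brown pentagon moved from (10.9, 7.1) to (11.2, 6.4), a distance of √(0.3² + 0.7²) ≈ 0.8.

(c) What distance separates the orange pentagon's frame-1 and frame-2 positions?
1.0

The orange pentagon moved from (2.2, 3.5) to (1.3, 3.9), a distance of √(0.9² + 0.4²) ≈ 1.0.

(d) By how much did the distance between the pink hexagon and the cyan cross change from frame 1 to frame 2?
-0.6

Distance in frame 1: 7.2. Distance in frame 2: 6.6.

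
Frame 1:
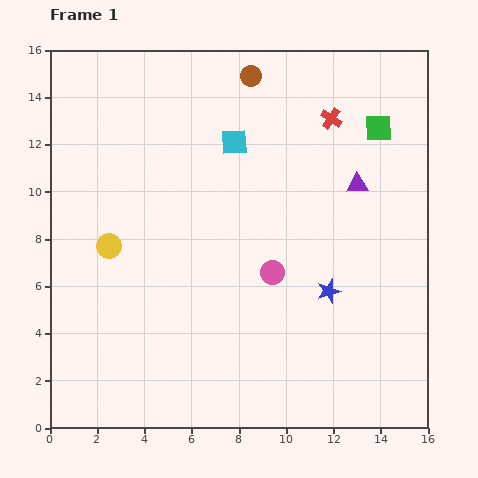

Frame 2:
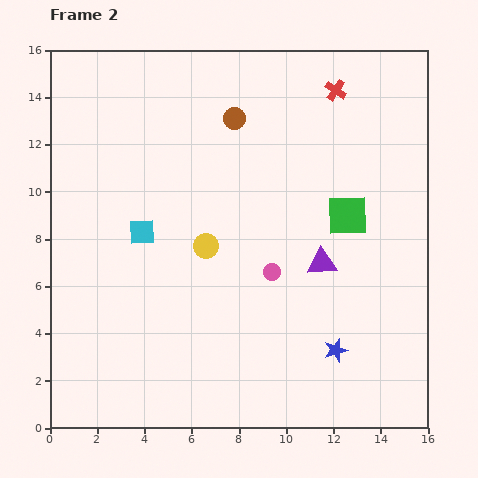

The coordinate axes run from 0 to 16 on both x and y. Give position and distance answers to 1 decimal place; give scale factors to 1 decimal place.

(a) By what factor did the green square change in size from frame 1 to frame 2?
1.5×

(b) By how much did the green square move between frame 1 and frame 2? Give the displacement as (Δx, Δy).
(-1.3, -3.7)

The green square was at (13.9, 12.7) in frame 1 and (12.6, 9.0) in frame 2.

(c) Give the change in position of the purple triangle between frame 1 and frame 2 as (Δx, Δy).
(-1.5, -3.3)

The purple triangle was at (13.0, 10.3) in frame 1 and (11.5, 7.0) in frame 2.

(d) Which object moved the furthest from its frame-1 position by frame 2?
the cyan square

(moved 5.4; next 4.1)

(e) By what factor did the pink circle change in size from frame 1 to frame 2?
0.7×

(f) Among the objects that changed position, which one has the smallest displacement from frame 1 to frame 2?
the red cross

(moved 1.2)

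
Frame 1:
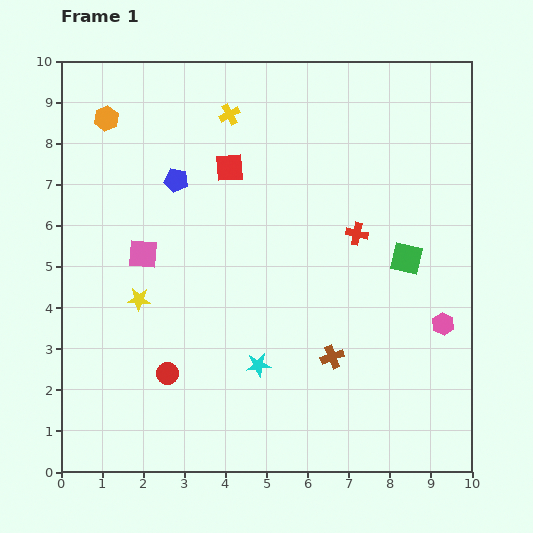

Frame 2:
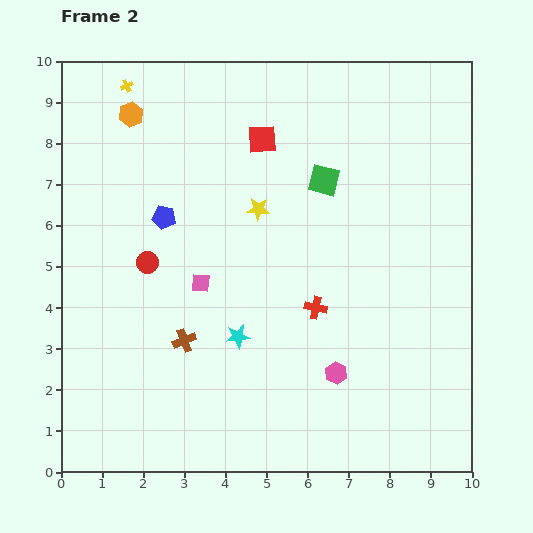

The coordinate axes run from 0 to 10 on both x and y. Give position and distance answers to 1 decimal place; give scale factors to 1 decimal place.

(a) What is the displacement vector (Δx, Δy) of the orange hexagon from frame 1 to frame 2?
(0.6, 0.1)

The orange hexagon was at (1.1, 8.6) in frame 1 and (1.7, 8.7) in frame 2.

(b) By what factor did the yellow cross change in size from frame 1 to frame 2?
0.6×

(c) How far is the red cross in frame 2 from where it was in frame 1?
2.1

The red cross moved from (7.2, 5.8) to (6.2, 4.0), a distance of √(1.0² + 1.8²) ≈ 2.1.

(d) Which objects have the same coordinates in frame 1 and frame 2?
none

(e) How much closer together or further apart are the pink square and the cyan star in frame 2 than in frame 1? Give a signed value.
-2.3

Distance in frame 1: 3.9. Distance in frame 2: 1.6.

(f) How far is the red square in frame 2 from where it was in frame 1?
1.1

The red square moved from (4.1, 7.4) to (4.9, 8.1), a distance of √(0.8² + 0.7²) ≈ 1.1.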